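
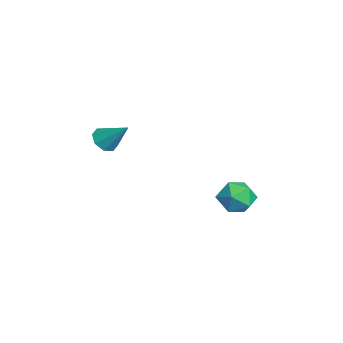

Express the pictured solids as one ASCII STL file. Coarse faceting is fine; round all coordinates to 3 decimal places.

solid 
facet normal -0.201 0.279 0.939
outer loop
vertex -4.18 4.086 -1.267
vertex -3.533 3.117 -0.841
vertex -2.965 4.201 -1.041
endloop
endfacet
facet normal -0.174 0.845 0.506
outer loop
vertex -4.18 4.086 -1.267
vertex -2.965 4.201 -1.041
vertex -3.457 4.71 -2.06
endloop
endfacet
facet normal -0.660 0.752 -0.010
outer loop
vertex -4.18 4.086 -1.267
vertex -3.457 4.71 -2.06
vertex -4.329 3.939 -2.49
endloop
endfacet
facet normal -0.986 0.127 0.105
outer loop
vertex -4.18 4.086 -1.267
vertex -4.329 3.939 -2.49
vertex -4.376 2.954 -1.737
endloop
endfacet
facet normal -0.703 -0.165 0.692
outer loop
vertex -4.18 4.086 -1.267
vertex -4.376 2.954 -1.737
vertex -3.533 3.117 -0.841
endloop
endfacet
facet normal 0.471 0.859 0.202
outer loop
vertex -3.457 4.71 -2.06
vertex -2.965 4.201 -1.041
vertex -2.364 4.126 -2.123
endloop
endfacet
facet normal 0.427 -0.057 0.903
outer loop
vertex -2.965 4.201 -1.041
vertex -3.533 3.117 -0.841
vertex -2.411 3.141 -1.37
endloop
endfacet
facet normal -0.385 -0.774 0.503
outer loop
vertex -3.533 3.117 -0.841
vertex -4.376 2.954 -1.737
vertex -3.283 2.37 -1.8
endloop
endfacet
facet normal -0.842 -0.301 -0.447
outer loop
vertex -4.376 2.954 -1.737
vertex -4.329 3.939 -2.49
vertex -3.775 2.879 -2.819
endloop
endfacet
facet normal -0.314 0.708 -0.633
outer loop
vertex -4.329 3.939 -2.49
vertex -3.457 4.71 -2.06
vertex -3.207 3.963 -3.019
endloop
endfacet
facet normal 0.986 -0.127 -0.105
outer loop
vertex -2.56 2.994 -2.593
vertex -2.364 4.126 -2.123
vertex -2.411 3.141 -1.37
endloop
endfacet
facet normal 0.660 -0.752 0.010
outer loop
vertex -2.56 2.994 -2.593
vertex -2.411 3.141 -1.37
vertex -3.283 2.37 -1.8
endloop
endfacet
facet normal 0.174 -0.845 -0.506
outer loop
vertex -2.56 2.994 -2.593
vertex -3.283 2.37 -1.8
vertex -3.775 2.879 -2.819
endloop
endfacet
facet normal 0.201 -0.279 -0.939
outer loop
vertex -2.56 2.994 -2.593
vertex -3.775 2.879 -2.819
vertex -3.207 3.963 -3.019
endloop
endfacet
facet normal 0.703 0.165 -0.692
outer loop
vertex -2.56 2.994 -2.593
vertex -3.207 3.963 -3.019
vertex -2.364 4.126 -2.123
endloop
endfacet
facet normal 0.842 0.301 0.447
outer loop
vertex -2.411 3.141 -1.37
vertex -2.364 4.126 -2.123
vertex -2.965 4.201 -1.041
endloop
endfacet
facet normal 0.314 -0.708 0.633
outer loop
vertex -3.283 2.37 -1.8
vertex -2.411 3.141 -1.37
vertex -3.533 3.117 -0.841
endloop
endfacet
facet normal -0.471 -0.859 -0.202
outer loop
vertex -3.775 2.879 -2.819
vertex -3.283 2.37 -1.8
vertex -4.376 2.954 -1.737
endloop
endfacet
facet normal -0.427 0.057 -0.903
outer loop
vertex -3.207 3.963 -3.019
vertex -3.775 2.879 -2.819
vertex -4.329 3.939 -2.49
endloop
endfacet
facet normal 0.385 0.774 -0.503
outer loop
vertex -2.364 4.126 -2.123
vertex -3.207 3.963 -3.019
vertex -3.457 4.71 -2.06
endloop
endfacet
facet normal -0.451 -0.596 -0.665
outer loop
vertex -2.319 -3.202 2.574
vertex -2.752 -3.594 3.219
vertex -2.901 -2.908 2.705
endloop
endfacet
facet normal 0.334 0.846 -0.415
outer loop
vertex -2.319 -3.202 2.574
vertex -2.901 -2.908 2.705
vertex -1.868 -2.426 4.521
endloop
endfacet
facet normal -0.451 -0.596 -0.664
outer loop
vertex -2.901 -2.908 2.705
vertex -2.752 -3.594 3.219
vertex -3.396 -3.015 3.137
endloop
endfacet
facet normal -0.285 0.954 -0.091
outer loop
vertex -2.901 -2.908 2.705
vertex -3.396 -3.015 3.137
vertex -1.868 -2.426 4.521
endloop
endfacet
facet normal -0.451 -0.595 -0.665
outer loop
vertex -3.396 -3.015 3.137
vertex -2.752 -3.594 3.219
vertex -3.514 -3.462 3.617
endloop
endfacet
facet normal -0.638 0.635 0.435
outer loop
vertex -3.396 -3.015 3.137
vertex -3.514 -3.462 3.617
vertex -1.868 -2.426 4.521
endloop
endfacet
facet normal -0.450 -0.597 -0.664
outer loop
vertex -3.514 -3.462 3.617
vertex -2.752 -3.594 3.219
vertex -3.185 -3.985 3.864
endloop
endfacet
facet normal -0.517 0.077 0.853
outer loop
vertex -3.514 -3.462 3.617
vertex -3.185 -3.985 3.864
vertex -1.868 -2.426 4.521
endloop
endfacet
facet normal -0.452 -0.595 -0.664
outer loop
vertex -3.185 -3.985 3.864
vertex -2.752 -3.594 3.219
vertex -2.603 -4.28 3.732
endloop
endfacet
facet normal 0.008 -0.394 0.919
outer loop
vertex -3.185 -3.985 3.864
vertex -2.603 -4.28 3.732
vertex -1.868 -2.426 4.521
endloop
endfacet
facet normal -0.451 -0.595 -0.665
outer loop
vertex -2.603 -4.28 3.732
vertex -2.752 -3.594 3.219
vertex -2.107 -4.173 3.3
endloop
endfacet
facet normal 0.627 -0.502 0.596
outer loop
vertex -2.603 -4.28 3.732
vertex -2.107 -4.173 3.3
vertex -1.868 -2.426 4.521
endloop
endfacet
facet normal -0.451 -0.596 -0.665
outer loop
vertex -2.107 -4.173 3.3
vertex -2.752 -3.594 3.219
vertex -1.99 -3.726 2.82
endloop
endfacet
facet normal 0.981 -0.182 0.069
outer loop
vertex -2.107 -4.173 3.3
vertex -1.99 -3.726 2.82
vertex -1.868 -2.426 4.521
endloop
endfacet
facet normal -0.451 -0.595 -0.665
outer loop
vertex -1.99 -3.726 2.82
vertex -2.752 -3.594 3.219
vertex -2.319 -3.202 2.574
endloop
endfacet
facet normal 0.859 0.376 -0.349
outer loop
vertex -1.99 -3.726 2.82
vertex -2.319 -3.202 2.574
vertex -1.868 -2.426 4.521
endloop
endfacet

endsolid


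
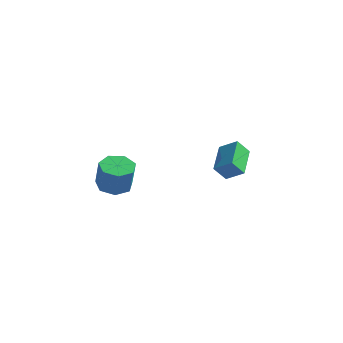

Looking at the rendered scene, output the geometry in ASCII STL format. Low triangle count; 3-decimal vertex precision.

solid 
facet normal -0.233 0.147 -0.961
outer loop
vertex -0.92 -1.385 3.169
vertex -1.463 -2.051 3.199
vertex -1.621 -1.223 3.364
endloop
endfacet
facet normal 0.247 0.965 0.087
outer loop
vertex -0.92 -1.385 3.169
vertex -1.621 -1.223 3.364
vertex -0.574 -1.602 4.591
endloop
endfacet
facet normal 0.247 0.965 0.087
outer loop
vertex -0.574 -1.602 4.591
vertex -1.621 -1.223 3.364
vertex -1.276 -1.44 4.786
endloop
endfacet
facet normal 0.233 -0.147 0.961
outer loop
vertex -0.574 -1.602 4.591
vertex -1.276 -1.44 4.786
vertex -1.117 -2.269 4.621
endloop
endfacet
facet normal -0.232 0.147 -0.962
outer loop
vertex -1.621 -1.223 3.364
vertex -1.463 -2.051 3.199
vertex -2.204 -1.684 3.434
endloop
endfacet
facet normal -0.580 0.773 0.259
outer loop
vertex -1.621 -1.223 3.364
vertex -2.204 -1.684 3.434
vertex -1.276 -1.44 4.786
endloop
endfacet
facet normal -0.580 0.772 0.259
outer loop
vertex -1.276 -1.44 4.786
vertex -2.204 -1.684 3.434
vertex -1.858 -1.901 4.857
endloop
endfacet
facet normal 0.233 -0.147 0.961
outer loop
vertex -1.276 -1.44 4.786
vertex -1.858 -1.901 4.857
vertex -1.117 -2.269 4.621
endloop
endfacet
facet normal -0.233 0.146 -0.962
outer loop
vertex -2.204 -1.684 3.434
vertex -1.463 -2.051 3.199
vertex -2.228 -2.422 3.328
endloop
endfacet
facet normal -0.972 -0.002 0.236
outer loop
vertex -2.204 -1.684 3.434
vertex -2.228 -2.422 3.328
vertex -1.858 -1.901 4.857
endloop
endfacet
facet normal -0.972 -0.001 0.236
outer loop
vertex -1.858 -1.901 4.857
vertex -2.228 -2.422 3.328
vertex -1.883 -2.639 4.75
endloop
endfacet
facet normal 0.233 -0.147 0.961
outer loop
vertex -1.858 -1.901 4.857
vertex -1.883 -2.639 4.75
vertex -1.117 -2.269 4.621
endloop
endfacet
facet normal -0.233 0.147 -0.961
outer loop
vertex -2.228 -2.422 3.328
vertex -1.463 -2.051 3.199
vertex -1.676 -2.881 3.124
endloop
endfacet
facet normal -0.631 -0.775 0.035
outer loop
vertex -2.228 -2.422 3.328
vertex -1.676 -2.881 3.124
vertex -1.883 -2.639 4.75
endloop
endfacet
facet normal -0.631 -0.775 0.035
outer loop
vertex -1.883 -2.639 4.75
vertex -1.676 -2.881 3.124
vertex -1.331 -3.098 4.546
endloop
endfacet
facet normal 0.233 -0.147 0.961
outer loop
vertex -1.883 -2.639 4.75
vertex -1.331 -3.098 4.546
vertex -1.117 -2.269 4.621
endloop
endfacet
facet normal -0.234 0.147 -0.961
outer loop
vertex -1.676 -2.881 3.124
vertex -1.463 -2.051 3.199
vertex -0.963 -2.715 2.976
endloop
endfacet
facet normal 0.185 -0.964 -0.192
outer loop
vertex -1.676 -2.881 3.124
vertex -0.963 -2.715 2.976
vertex -1.331 -3.098 4.546
endloop
endfacet
facet normal 0.185 -0.964 -0.192
outer loop
vertex -1.331 -3.098 4.546
vertex -0.963 -2.715 2.976
vertex -0.618 -2.932 4.399
endloop
endfacet
facet normal 0.232 -0.147 0.961
outer loop
vertex -1.331 -3.098 4.546
vertex -0.618 -2.932 4.399
vertex -1.117 -2.269 4.621
endloop
endfacet
facet normal -0.234 0.147 -0.961
outer loop
vertex -0.963 -2.715 2.976
vertex -1.463 -2.051 3.199
vertex -0.627 -2.05 2.996
endloop
endfacet
facet normal 0.862 -0.427 -0.274
outer loop
vertex -0.963 -2.715 2.976
vertex -0.627 -2.05 2.996
vertex -0.618 -2.932 4.399
endloop
endfacet
facet normal 0.862 -0.427 -0.274
outer loop
vertex -0.618 -2.932 4.399
vertex -0.627 -2.05 2.996
vertex -0.282 -2.267 4.419
endloop
endfacet
facet normal 0.233 -0.147 0.961
outer loop
vertex -0.618 -2.932 4.399
vertex -0.282 -2.267 4.419
vertex -1.117 -2.269 4.621
endloop
endfacet
facet normal -0.234 0.147 -0.961
outer loop
vertex -0.627 -2.05 2.996
vertex -1.463 -2.051 3.199
vertex -0.92 -1.385 3.169
endloop
endfacet
facet normal 0.890 0.431 -0.150
outer loop
vertex -0.627 -2.05 2.996
vertex -0.92 -1.385 3.169
vertex -0.282 -2.267 4.419
endloop
endfacet
facet normal 0.890 0.430 -0.151
outer loop
vertex -0.282 -2.267 4.419
vertex -0.92 -1.385 3.169
vertex -0.574 -1.602 4.591
endloop
endfacet
facet normal 0.233 -0.146 0.961
outer loop
vertex -0.282 -2.267 4.419
vertex -0.574 -1.602 4.591
vertex -1.117 -2.269 4.621
endloop
endfacet
facet normal -0.829 -0.142 -0.541
outer loop
vertex 1.071 2.453 2.8
vertex 0.448 4.017 3.344
vertex 1.497 2.889 2.032
endloop
endfacet
facet normal 0.352 -0.884 -0.307
outer loop
vertex 2.392 3.043 2.616
vertex 1.071 2.453 2.8
vertex 1.497 2.889 2.032
endloop
endfacet
facet normal -0.829 -0.143 -0.540
outer loop
vertex 1.497 2.889 2.032
vertex 0.448 4.017 3.344
vertex 0.873 4.454 2.576
endloop
endfacet
facet normal 0.434 0.445 -0.783
outer loop
vertex 0.873 4.454 2.576
vertex 2.392 3.043 2.616
vertex 1.497 2.889 2.032
endloop
endfacet
facet normal -0.434 -0.445 0.783
outer loop
vertex 1.071 2.453 2.8
vertex 1.343 4.171 3.928
vertex 0.448 4.017 3.344
endloop
endfacet
facet normal 0.352 -0.884 -0.308
outer loop
vertex 1.967 2.606 3.384
vertex 1.071 2.453 2.8
vertex 2.392 3.043 2.616
endloop
endfacet
facet normal -0.434 -0.445 0.783
outer loop
vertex 1.967 2.606 3.384
vertex 1.343 4.171 3.928
vertex 1.071 2.453 2.8
endloop
endfacet
facet normal -0.353 0.884 0.308
outer loop
vertex 0.448 4.017 3.344
vertex 1.343 4.171 3.928
vertex 0.873 4.454 2.576
endloop
endfacet
facet normal 0.434 0.445 -0.783
outer loop
vertex 1.769 4.607 3.16
vertex 2.392 3.043 2.616
vertex 0.873 4.454 2.576
endloop
endfacet
facet normal -0.351 0.884 0.307
outer loop
vertex 0.873 4.454 2.576
vertex 1.343 4.171 3.928
vertex 1.769 4.607 3.16
endloop
endfacet
facet normal 0.829 0.143 0.540
outer loop
vertex 1.769 4.607 3.16
vertex 1.967 2.606 3.384
vertex 2.392 3.043 2.616
endloop
endfacet
facet normal 0.829 0.143 0.541
outer loop
vertex 1.343 4.171 3.928
vertex 1.967 2.606 3.384
vertex 1.769 4.607 3.16
endloop
endfacet

endsolid


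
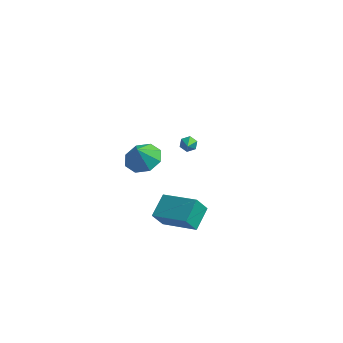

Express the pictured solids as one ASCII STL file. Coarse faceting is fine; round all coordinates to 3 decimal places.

solid 
facet normal -0.412 -0.328 0.850
outer loop
vertex 0.316 -5.118 -1.414
vertex 0.502 -3.819 -0.822
vertex -1.66 -4.506 -2.135
endloop
endfacet
facet normal -0.129 -0.902 -0.412
outer loop
vertex -1.202 -4.141 -3.078
vertex 0.316 -5.118 -1.414
vertex -1.66 -4.506 -2.135
endloop
endfacet
facet normal -0.412 -0.329 0.850
outer loop
vertex -1.66 -4.506 -2.135
vertex 0.502 -3.819 -0.822
vertex -1.473 -3.207 -1.542
endloop
endfacet
facet normal -0.902 0.280 -0.329
outer loop
vertex -1.473 -3.207 -1.542
vertex -1.202 -4.141 -3.078
vertex -1.66 -4.506 -2.135
endloop
endfacet
facet normal 0.902 -0.279 0.330
outer loop
vertex 0.316 -5.118 -1.414
vertex 0.96 -3.454 -1.765
vertex 0.502 -3.819 -0.822
endloop
endfacet
facet normal -0.130 -0.902 -0.412
outer loop
vertex 0.773 -4.753 -2.358
vertex 0.316 -5.118 -1.414
vertex -1.202 -4.141 -3.078
endloop
endfacet
facet normal 0.902 -0.280 0.329
outer loop
vertex 0.773 -4.753 -2.358
vertex 0.96 -3.454 -1.765
vertex 0.316 -5.118 -1.414
endloop
endfacet
facet normal 0.129 0.902 0.412
outer loop
vertex 0.502 -3.819 -0.822
vertex 0.96 -3.454 -1.765
vertex -1.473 -3.207 -1.542
endloop
endfacet
facet normal -0.902 0.279 -0.329
outer loop
vertex -1.016 -2.842 -2.486
vertex -1.202 -4.141 -3.078
vertex -1.473 -3.207 -1.542
endloop
endfacet
facet normal 0.129 0.902 0.411
outer loop
vertex -1.473 -3.207 -1.542
vertex 0.96 -3.454 -1.765
vertex -1.016 -2.842 -2.486
endloop
endfacet
facet normal 0.412 0.328 -0.850
outer loop
vertex -1.016 -2.842 -2.486
vertex 0.773 -4.753 -2.358
vertex -1.202 -4.141 -3.078
endloop
endfacet
facet normal 0.412 0.329 -0.850
outer loop
vertex 0.96 -3.454 -1.765
vertex 0.773 -4.753 -2.358
vertex -1.016 -2.842 -2.486
endloop
endfacet
facet normal 0.201 0.321 -0.926
outer loop
vertex -2.375 -2.547 -0.407
vertex -3.013 -1.738 -0.265
vertex -2.0 -1.913 -0.106
endloop
endfacet
facet normal 0.505 -0.595 0.625
outer loop
vertex -2.375 -2.547 -0.407
vertex -2.0 -1.913 -0.106
vertex -3.227 -2.082 0.725
endloop
endfacet
facet normal 0.201 0.321 -0.926
outer loop
vertex -2.0 -1.913 -0.106
vertex -3.013 -1.738 -0.265
vertex -2.218 -1.176 0.102
endloop
endfacet
facet normal 0.566 -0.065 0.822
outer loop
vertex -2.0 -1.913 -0.106
vertex -2.218 -1.176 0.102
vertex -3.227 -2.082 0.725
endloop
endfacet
facet normal 0.200 0.321 -0.926
outer loop
vertex -2.218 -1.176 0.102
vertex -3.013 -1.738 -0.265
vertex -2.902 -0.769 0.095
endloop
endfacet
facet normal 0.216 0.378 0.900
outer loop
vertex -2.218 -1.176 0.102
vertex -2.902 -0.769 0.095
vertex -3.227 -2.082 0.725
endloop
endfacet
facet normal 0.201 0.321 -0.926
outer loop
vertex -2.902 -0.769 0.095
vertex -3.013 -1.738 -0.265
vertex -3.651 -0.929 -0.123
endloop
endfacet
facet normal -0.338 0.474 0.813
outer loop
vertex -2.902 -0.769 0.095
vertex -3.651 -0.929 -0.123
vertex -3.227 -2.082 0.725
endloop
endfacet
facet normal 0.200 0.321 -0.926
outer loop
vertex -3.651 -0.929 -0.123
vertex -3.013 -1.738 -0.265
vertex -4.026 -1.564 -0.424
endloop
endfacet
facet normal -0.773 0.166 0.612
outer loop
vertex -3.651 -0.929 -0.123
vertex -4.026 -1.564 -0.424
vertex -3.227 -2.082 0.725
endloop
endfacet
facet normal 0.200 0.321 -0.926
outer loop
vertex -4.026 -1.564 -0.424
vertex -3.013 -1.738 -0.265
vertex -3.807 -2.301 -0.632
endloop
endfacet
facet normal -0.833 -0.365 0.415
outer loop
vertex -4.026 -1.564 -0.424
vertex -3.807 -2.301 -0.632
vertex -3.227 -2.082 0.725
endloop
endfacet
facet normal 0.200 0.321 -0.926
outer loop
vertex -3.807 -2.301 -0.632
vertex -3.013 -1.738 -0.265
vertex -3.123 -2.708 -0.625
endloop
endfacet
facet normal -0.484 -0.808 0.337
outer loop
vertex -3.807 -2.301 -0.632
vertex -3.123 -2.708 -0.625
vertex -3.227 -2.082 0.725
endloop
endfacet
facet normal 0.201 0.321 -0.926
outer loop
vertex -3.123 -2.708 -0.625
vertex -3.013 -1.738 -0.265
vertex -2.375 -2.547 -0.407
endloop
endfacet
facet normal 0.071 -0.903 0.424
outer loop
vertex -3.123 -2.708 -0.625
vertex -2.375 -2.547 -0.407
vertex -3.227 -2.082 0.725
endloop
endfacet
facet normal -0.200 0.756 -0.623
outer loop
vertex -1.628 3.227 -3.616
vertex -2.065 3.315 -3.369
vertex -1.638 3.55 -3.221
endloop
endfacet
facet normal 1.000 0.004 0.022
outer loop
vertex -1.628 3.227 -3.616
vertex -1.638 3.55 -3.221
vertex -1.655 1.765 -2.091
endloop
endfacet
facet normal -0.200 0.756 -0.623
outer loop
vertex -1.638 3.55 -3.221
vertex -2.065 3.315 -3.369
vertex -2.075 3.638 -2.974
endloop
endfacet
facet normal 0.506 0.458 0.731
outer loop
vertex -1.638 3.55 -3.221
vertex -2.075 3.638 -2.974
vertex -1.655 1.765 -2.091
endloop
endfacet
facet normal -0.201 0.756 -0.623
outer loop
vertex -2.075 3.638 -2.974
vertex -2.065 3.315 -3.369
vertex -2.503 3.403 -3.121
endloop
endfacet
facet normal -0.451 0.296 0.842
outer loop
vertex -2.075 3.638 -2.974
vertex -2.503 3.403 -3.121
vertex -1.655 1.765 -2.091
endloop
endfacet
facet normal -0.201 0.756 -0.623
outer loop
vertex -2.503 3.403 -3.121
vertex -2.065 3.315 -3.369
vertex -2.493 3.08 -3.516
endloop
endfacet
facet normal -0.915 -0.323 0.241
outer loop
vertex -2.503 3.403 -3.121
vertex -2.493 3.08 -3.516
vertex -1.655 1.765 -2.091
endloop
endfacet
facet normal -0.200 0.755 -0.624
outer loop
vertex -2.493 3.08 -3.516
vertex -2.065 3.315 -3.369
vertex -2.056 2.992 -3.763
endloop
endfacet
facet normal -0.421 -0.776 -0.469
outer loop
vertex -2.493 3.08 -3.516
vertex -2.056 2.992 -3.763
vertex -1.655 1.765 -2.091
endloop
endfacet
facet normal -0.200 0.755 -0.624
outer loop
vertex -2.056 2.992 -3.763
vertex -2.065 3.315 -3.369
vertex -1.628 3.227 -3.616
endloop
endfacet
facet normal 0.536 -0.614 -0.579
outer loop
vertex -2.056 2.992 -3.763
vertex -1.628 3.227 -3.616
vertex -1.655 1.765 -2.091
endloop
endfacet

endsolid


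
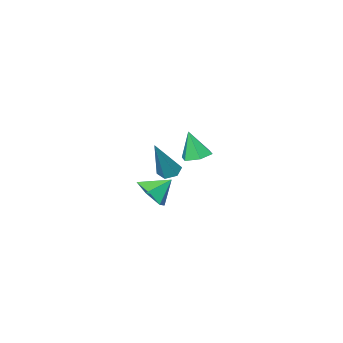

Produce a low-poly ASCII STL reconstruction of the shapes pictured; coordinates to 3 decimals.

solid 
facet normal -0.128 0.270 -0.954
outer loop
vertex -2.281 -1.969 -1.58
vertex -2.674 -1.382 -1.361
vertex -1.94 -1.327 -1.444
endloop
endfacet
facet normal 0.856 -0.490 0.166
outer loop
vertex -2.281 -1.969 -1.58
vertex -1.94 -1.327 -1.444
vertex -2.486 -1.778 0.041
endloop
endfacet
facet normal -0.128 0.270 -0.954
outer loop
vertex -1.94 -1.327 -1.444
vertex -2.674 -1.382 -1.361
vertex -2.333 -0.739 -1.225
endloop
endfacet
facet normal 0.819 0.391 0.420
outer loop
vertex -1.94 -1.327 -1.444
vertex -2.333 -0.739 -1.225
vertex -2.486 -1.778 0.041
endloop
endfacet
facet normal -0.127 0.269 -0.955
outer loop
vertex -2.333 -0.739 -1.225
vertex -2.674 -1.382 -1.361
vertex -3.066 -0.794 -1.143
endloop
endfacet
facet normal 0.013 0.772 0.635
outer loop
vertex -2.333 -0.739 -1.225
vertex -3.066 -0.794 -1.143
vertex -2.486 -1.778 0.041
endloop
endfacet
facet normal -0.127 0.269 -0.955
outer loop
vertex -3.066 -0.794 -1.143
vertex -2.674 -1.382 -1.361
vertex -3.407 -1.436 -1.279
endloop
endfacet
facet normal -0.754 0.274 0.597
outer loop
vertex -3.066 -0.794 -1.143
vertex -3.407 -1.436 -1.279
vertex -2.486 -1.778 0.041
endloop
endfacet
facet normal -0.127 0.271 -0.954
outer loop
vertex -3.407 -1.436 -1.279
vertex -2.674 -1.382 -1.361
vertex -3.014 -2.024 -1.498
endloop
endfacet
facet normal -0.717 -0.607 0.343
outer loop
vertex -3.407 -1.436 -1.279
vertex -3.014 -2.024 -1.498
vertex -2.486 -1.778 0.041
endloop
endfacet
facet normal -0.127 0.271 -0.954
outer loop
vertex -3.014 -2.024 -1.498
vertex -2.674 -1.382 -1.361
vertex -2.281 -1.969 -1.58
endloop
endfacet
facet normal 0.088 -0.988 0.128
outer loop
vertex -3.014 -2.024 -1.498
vertex -2.281 -1.969 -1.58
vertex -2.486 -1.778 0.041
endloop
endfacet
facet normal -0.455 -0.126 -0.882
outer loop
vertex 3.003 3.638 1.067
vertex 2.591 3.411 1.312
vertex 2.597 3.935 1.234
endloop
endfacet
facet normal 0.542 0.826 -0.151
outer loop
vertex 3.003 3.638 1.067
vertex 2.597 3.935 1.234
vertex 3.529 3.669 3.128
endloop
endfacet
facet normal -0.456 -0.126 -0.881
outer loop
vertex 2.597 3.935 1.234
vertex 2.591 3.411 1.312
vertex 2.186 3.708 1.479
endloop
endfacet
facet normal -0.326 0.901 0.287
outer loop
vertex 2.597 3.935 1.234
vertex 2.186 3.708 1.479
vertex 3.529 3.669 3.128
endloop
endfacet
facet normal -0.456 -0.126 -0.881
outer loop
vertex 2.186 3.708 1.479
vertex 2.591 3.411 1.312
vertex 2.18 3.184 1.557
endloop
endfacet
facet normal -0.770 0.103 0.630
outer loop
vertex 2.186 3.708 1.479
vertex 2.18 3.184 1.557
vertex 3.529 3.669 3.128
endloop
endfacet
facet normal -0.455 -0.127 -0.881
outer loop
vertex 2.18 3.184 1.557
vertex 2.591 3.411 1.312
vertex 2.586 2.886 1.39
endloop
endfacet
facet normal -0.346 -0.771 0.535
outer loop
vertex 2.18 3.184 1.557
vertex 2.586 2.886 1.39
vertex 3.529 3.669 3.128
endloop
endfacet
facet normal -0.455 -0.127 -0.881
outer loop
vertex 2.586 2.886 1.39
vertex 2.591 3.411 1.312
vertex 2.997 3.113 1.145
endloop
endfacet
facet normal 0.525 -0.846 0.096
outer loop
vertex 2.586 2.886 1.39
vertex 2.997 3.113 1.145
vertex 3.529 3.669 3.128
endloop
endfacet
facet normal -0.455 -0.126 -0.882
outer loop
vertex 2.997 3.113 1.145
vertex 2.591 3.411 1.312
vertex 3.003 3.638 1.067
endloop
endfacet
facet normal 0.968 -0.048 -0.246
outer loop
vertex 2.997 3.113 1.145
vertex 3.003 3.638 1.067
vertex 3.529 3.669 3.128
endloop
endfacet
facet normal 0.709 -0.319 -0.629
outer loop
vertex 0.215 -1.338 -2.761
vertex -0.428 -1.834 -3.234
vertex -0.246 -0.945 -3.479
endloop
endfacet
facet normal 0.028 0.884 0.466
outer loop
vertex 0.215 -1.338 -2.761
vertex -0.246 -0.945 -3.479
vertex -1.292 -1.446 -2.466
endloop
endfacet
facet normal 0.708 -0.319 -0.630
outer loop
vertex -0.246 -0.945 -3.479
vertex -0.428 -1.834 -3.234
vertex -0.889 -1.44 -3.952
endloop
endfacet
facet normal -0.536 0.832 -0.142
outer loop
vertex -0.246 -0.945 -3.479
vertex -0.889 -1.44 -3.952
vertex -1.292 -1.446 -2.466
endloop
endfacet
facet normal 0.709 -0.318 -0.630
outer loop
vertex -0.889 -1.44 -3.952
vertex -0.428 -1.834 -3.234
vertex -1.071 -2.33 -3.708
endloop
endfacet
facet normal -0.958 0.125 -0.259
outer loop
vertex -0.889 -1.44 -3.952
vertex -1.071 -2.33 -3.708
vertex -1.292 -1.446 -2.466
endloop
endfacet
facet normal 0.709 -0.317 -0.630
outer loop
vertex -1.071 -2.33 -3.708
vertex -0.428 -1.834 -3.234
vertex -0.609 -2.723 -2.99
endloop
endfacet
facet normal -0.814 -0.531 0.233
outer loop
vertex -1.071 -2.33 -3.708
vertex -0.609 -2.723 -2.99
vertex -1.292 -1.446 -2.466
endloop
endfacet
facet normal 0.709 -0.317 -0.630
outer loop
vertex -0.609 -2.723 -2.99
vertex -0.428 -1.834 -3.234
vertex 0.034 -2.227 -2.516
endloop
endfacet
facet normal -0.251 -0.479 0.841
outer loop
vertex -0.609 -2.723 -2.99
vertex 0.034 -2.227 -2.516
vertex -1.292 -1.446 -2.466
endloop
endfacet
facet normal 0.709 -0.318 -0.630
outer loop
vertex 0.034 -2.227 -2.516
vertex -0.428 -1.834 -3.234
vertex 0.215 -1.338 -2.761
endloop
endfacet
facet normal 0.171 0.229 0.958
outer loop
vertex 0.034 -2.227 -2.516
vertex 0.215 -1.338 -2.761
vertex -1.292 -1.446 -2.466
endloop
endfacet

endsolid


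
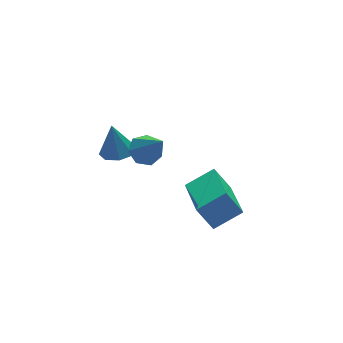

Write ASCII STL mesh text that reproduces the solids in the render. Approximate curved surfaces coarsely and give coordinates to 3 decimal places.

solid 
facet normal -0.873 0.135 -0.469
outer loop
vertex -2.037 -3.858 -1.923
vertex -1.483 -2.144 -2.463
vertex -1.633 -4.262 -2.792
endloop
endfacet
facet normal -0.295 -0.912 0.287
outer loop
vertex -0.637 -4.416 -2.257
vertex -2.037 -3.858 -1.923
vertex -1.633 -4.262 -2.792
endloop
endfacet
facet normal -0.872 0.135 -0.470
outer loop
vertex -1.633 -4.262 -2.792
vertex -1.483 -2.144 -2.463
vertex -1.078 -2.549 -3.331
endloop
endfacet
facet normal 0.389 -0.389 -0.835
outer loop
vertex -1.078 -2.549 -3.331
vertex -0.637 -4.416 -2.257
vertex -1.633 -4.262 -2.792
endloop
endfacet
facet normal -0.389 0.389 0.835
outer loop
vertex -2.037 -3.858 -1.923
vertex -0.487 -2.298 -1.928
vertex -1.483 -2.144 -2.463
endloop
endfacet
facet normal -0.295 -0.911 0.288
outer loop
vertex -1.042 -4.011 -1.389
vertex -2.037 -3.858 -1.923
vertex -0.637 -4.416 -2.257
endloop
endfacet
facet normal -0.389 0.389 0.835
outer loop
vertex -1.042 -4.011 -1.389
vertex -0.487 -2.298 -1.928
vertex -2.037 -3.858 -1.923
endloop
endfacet
facet normal 0.295 0.911 -0.287
outer loop
vertex -1.483 -2.144 -2.463
vertex -0.487 -2.298 -1.928
vertex -1.078 -2.549 -3.331
endloop
endfacet
facet normal 0.389 -0.389 -0.835
outer loop
vertex -0.083 -2.702 -2.797
vertex -0.637 -4.416 -2.257
vertex -1.078 -2.549 -3.331
endloop
endfacet
facet normal 0.294 0.912 -0.287
outer loop
vertex -1.078 -2.549 -3.331
vertex -0.487 -2.298 -1.928
vertex -0.083 -2.702 -2.797
endloop
endfacet
facet normal 0.873 -0.134 0.470
outer loop
vertex -0.083 -2.702 -2.797
vertex -1.042 -4.011 -1.389
vertex -0.637 -4.416 -2.257
endloop
endfacet
facet normal 0.873 -0.135 0.469
outer loop
vertex -0.487 -2.298 -1.928
vertex -1.042 -4.011 -1.389
vertex -0.083 -2.702 -2.797
endloop
endfacet
facet normal 0.059 -0.264 -0.963
outer loop
vertex -2.96 -1.253 -0.191
vertex -3.547 -1.482 -0.164
vertex -3.292 -0.922 -0.302
endloop
endfacet
facet normal 0.618 0.723 0.308
outer loop
vertex -2.96 -1.253 -0.191
vertex -3.292 -0.922 -0.302
vertex -3.613 -1.178 0.944
endloop
endfacet
facet normal 0.058 -0.264 -0.963
outer loop
vertex -3.292 -0.922 -0.302
vertex -3.547 -1.482 -0.164
vertex -3.773 -0.918 -0.332
endloop
endfacet
facet normal -0.004 0.980 0.200
outer loop
vertex -3.292 -0.922 -0.302
vertex -3.773 -0.918 -0.332
vertex -3.613 -1.178 0.944
endloop
endfacet
facet normal 0.057 -0.264 -0.963
outer loop
vertex -3.773 -0.918 -0.332
vertex -3.547 -1.482 -0.164
vertex -4.122 -1.245 -0.263
endloop
endfacet
facet normal -0.641 0.732 0.230
outer loop
vertex -3.773 -0.918 -0.332
vertex -4.122 -1.245 -0.263
vertex -3.613 -1.178 0.944
endloop
endfacet
facet normal 0.058 -0.262 -0.963
outer loop
vertex -4.122 -1.245 -0.263
vertex -3.547 -1.482 -0.164
vertex -4.133 -1.71 -0.137
endloop
endfacet
facet normal -0.917 0.125 0.380
outer loop
vertex -4.122 -1.245 -0.263
vertex -4.133 -1.71 -0.137
vertex -3.613 -1.178 0.944
endloop
endfacet
facet normal 0.058 -0.264 -0.963
outer loop
vertex -4.133 -1.71 -0.137
vertex -3.547 -1.482 -0.164
vertex -3.801 -2.041 -0.026
endloop
endfacet
facet normal -0.671 -0.485 0.561
outer loop
vertex -4.133 -1.71 -0.137
vertex -3.801 -2.041 -0.026
vertex -3.613 -1.178 0.944
endloop
endfacet
facet normal 0.058 -0.264 -0.963
outer loop
vertex -3.801 -2.041 -0.026
vertex -3.547 -1.482 -0.164
vertex -3.32 -2.045 0.004
endloop
endfacet
facet normal -0.048 -0.742 0.669
outer loop
vertex -3.801 -2.041 -0.026
vertex -3.32 -2.045 0.004
vertex -3.613 -1.178 0.944
endloop
endfacet
facet normal 0.059 -0.263 -0.963
outer loop
vertex -3.32 -2.045 0.004
vertex -3.547 -1.482 -0.164
vertex -2.971 -1.718 -0.064
endloop
endfacet
facet normal 0.588 -0.495 0.640
outer loop
vertex -3.32 -2.045 0.004
vertex -2.971 -1.718 -0.064
vertex -3.613 -1.178 0.944
endloop
endfacet
facet normal 0.059 -0.264 -0.963
outer loop
vertex -2.971 -1.718 -0.064
vertex -3.547 -1.482 -0.164
vertex -2.96 -1.253 -0.191
endloop
endfacet
facet normal 0.864 0.113 0.490
outer loop
vertex -2.971 -1.718 -0.064
vertex -2.96 -1.253 -0.191
vertex -3.613 -1.178 0.944
endloop
endfacet
facet normal -0.080 0.600 -0.796
outer loop
vertex -2.916 -2.246 1.044
vertex -3.203 -2.662 0.759
vertex -3.416 -2.242 1.097
endloop
endfacet
facet normal 0.091 0.568 0.818
outer loop
vertex -2.916 -2.246 1.044
vertex -3.416 -2.242 1.097
vertex -3.077 -3.598 2.001
endloop
endfacet
facet normal -0.080 0.600 -0.796
outer loop
vertex -3.416 -2.242 1.097
vertex -3.203 -2.662 0.759
vertex -3.756 -2.554 0.896
endloop
endfacet
facet normal -0.670 0.289 0.684
outer loop
vertex -3.416 -2.242 1.097
vertex -3.756 -2.554 0.896
vertex -3.077 -3.598 2.001
endloop
endfacet
facet normal -0.080 0.599 -0.797
outer loop
vertex -3.756 -2.554 0.896
vertex -3.203 -2.662 0.759
vertex -3.679 -2.948 0.592
endloop
endfacet
facet normal -0.908 -0.352 0.226
outer loop
vertex -3.756 -2.554 0.896
vertex -3.679 -2.948 0.592
vertex -3.077 -3.598 2.001
endloop
endfacet
facet normal -0.081 0.599 -0.797
outer loop
vertex -3.679 -2.948 0.592
vertex -3.203 -2.662 0.759
vertex -3.243 -3.126 0.414
endloop
endfacet
facet normal -0.443 -0.871 -0.213
outer loop
vertex -3.679 -2.948 0.592
vertex -3.243 -3.126 0.414
vertex -3.077 -3.598 2.001
endloop
endfacet
facet normal -0.081 0.599 -0.796
outer loop
vertex -3.243 -3.126 0.414
vertex -3.203 -2.662 0.759
vertex -2.777 -2.955 0.495
endloop
endfacet
facet normal 0.374 -0.877 -0.300
outer loop
vertex -3.243 -3.126 0.414
vertex -2.777 -2.955 0.495
vertex -3.077 -3.598 2.001
endloop
endfacet
facet normal -0.080 0.600 -0.796
outer loop
vertex -2.777 -2.955 0.495
vertex -3.203 -2.662 0.759
vertex -2.631 -2.563 0.776
endloop
endfacet
facet normal 0.930 -0.367 0.029
outer loop
vertex -2.777 -2.955 0.495
vertex -2.631 -2.563 0.776
vertex -3.077 -3.598 2.001
endloop
endfacet
facet normal -0.080 0.600 -0.796
outer loop
vertex -2.631 -2.563 0.776
vertex -3.203 -2.662 0.759
vertex -2.916 -2.246 1.044
endloop
endfacet
facet normal 0.804 0.277 0.527
outer loop
vertex -2.631 -2.563 0.776
vertex -2.916 -2.246 1.044
vertex -3.077 -3.598 2.001
endloop
endfacet

endsolid


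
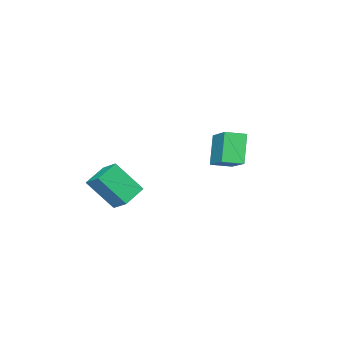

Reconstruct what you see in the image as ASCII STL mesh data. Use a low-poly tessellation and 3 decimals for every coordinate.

solid 
facet normal -0.367 0.541 -0.757
outer loop
vertex 2.738 2.494 2.312
vertex 3.99 2.702 1.853
vertex 2.663 1.568 1.687
endloop
endfacet
facet normal -0.928 -0.154 0.340
outer loop
vertex 3.39 0.498 3.187
vertex 2.738 2.494 2.312
vertex 2.663 1.568 1.687
endloop
endfacet
facet normal -0.367 0.540 -0.757
outer loop
vertex 2.663 1.568 1.687
vertex 3.99 2.702 1.853
vertex 3.915 1.776 1.229
endloop
endfacet
facet normal -0.067 -0.827 -0.558
outer loop
vertex 3.915 1.776 1.229
vertex 3.39 0.498 3.187
vertex 2.663 1.568 1.687
endloop
endfacet
facet normal 0.067 0.827 0.558
outer loop
vertex 2.738 2.494 2.312
vertex 4.717 1.632 3.353
vertex 3.99 2.702 1.853
endloop
endfacet
facet normal -0.928 -0.154 0.340
outer loop
vertex 3.465 1.424 3.811
vertex 2.738 2.494 2.312
vertex 3.39 0.498 3.187
endloop
endfacet
facet normal 0.067 0.827 0.558
outer loop
vertex 3.465 1.424 3.811
vertex 4.717 1.632 3.353
vertex 2.738 2.494 2.312
endloop
endfacet
facet normal 0.928 0.154 -0.340
outer loop
vertex 3.99 2.702 1.853
vertex 4.717 1.632 3.353
vertex 3.915 1.776 1.229
endloop
endfacet
facet normal -0.067 -0.827 -0.558
outer loop
vertex 4.642 0.706 2.728
vertex 3.39 0.498 3.187
vertex 3.915 1.776 1.229
endloop
endfacet
facet normal 0.928 0.154 -0.340
outer loop
vertex 3.915 1.776 1.229
vertex 4.717 1.632 3.353
vertex 4.642 0.706 2.728
endloop
endfacet
facet normal 0.367 -0.540 0.757
outer loop
vertex 4.642 0.706 2.728
vertex 3.465 1.424 3.811
vertex 3.39 0.498 3.187
endloop
endfacet
facet normal 0.367 -0.541 0.757
outer loop
vertex 4.717 1.632 3.353
vertex 3.465 1.424 3.811
vertex 4.642 0.706 2.728
endloop
endfacet
facet normal -0.807 0.557 -0.195
outer loop
vertex -2.994 2.701 3.839
vertex -2.126 4.321 4.874
vertex -2.246 3.26 2.335
endloop
endfacet
facet normal -0.411 -0.769 -0.490
outer loop
vertex -1.374 2.659 2.546
vertex -2.994 2.701 3.839
vertex -2.246 3.26 2.335
endloop
endfacet
facet normal -0.807 0.557 -0.195
outer loop
vertex -2.246 3.26 2.335
vertex -2.126 4.321 4.874
vertex -1.377 4.881 3.371
endloop
endfacet
facet normal 0.423 0.316 -0.849
outer loop
vertex -1.377 4.881 3.371
vertex -1.374 2.659 2.546
vertex -2.246 3.26 2.335
endloop
endfacet
facet normal -0.423 -0.316 0.849
outer loop
vertex -2.994 2.701 3.839
vertex -1.254 3.72 5.085
vertex -2.126 4.321 4.874
endloop
endfacet
facet normal -0.412 -0.767 -0.491
outer loop
vertex -2.123 2.099 4.049
vertex -2.994 2.701 3.839
vertex -1.374 2.659 2.546
endloop
endfacet
facet normal -0.423 -0.316 0.849
outer loop
vertex -2.123 2.099 4.049
vertex -1.254 3.72 5.085
vertex -2.994 2.701 3.839
endloop
endfacet
facet normal 0.411 0.768 0.491
outer loop
vertex -2.126 4.321 4.874
vertex -1.254 3.72 5.085
vertex -1.377 4.881 3.371
endloop
endfacet
facet normal 0.423 0.316 -0.849
outer loop
vertex -0.506 4.279 3.581
vertex -1.374 2.659 2.546
vertex -1.377 4.881 3.371
endloop
endfacet
facet normal 0.412 0.768 0.490
outer loop
vertex -1.377 4.881 3.371
vertex -1.254 3.72 5.085
vertex -0.506 4.279 3.581
endloop
endfacet
facet normal 0.807 -0.557 0.195
outer loop
vertex -0.506 4.279 3.581
vertex -2.123 2.099 4.049
vertex -1.374 2.659 2.546
endloop
endfacet
facet normal 0.807 -0.557 0.194
outer loop
vertex -1.254 3.72 5.085
vertex -2.123 2.099 4.049
vertex -0.506 4.279 3.581
endloop
endfacet

endsolid


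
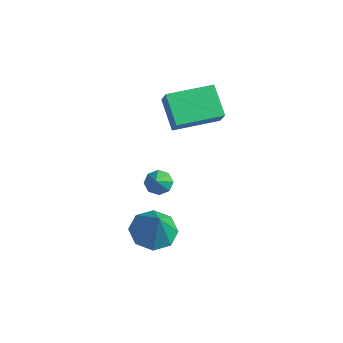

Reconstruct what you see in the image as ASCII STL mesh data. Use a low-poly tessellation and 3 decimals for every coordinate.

solid 
facet normal -0.409 0.202 -0.890
outer loop
vertex 1.532 -1.042 -3.768
vertex 0.821 -1.842 -3.623
vertex 0.841 -0.787 -3.393
endloop
endfacet
facet normal 0.520 0.709 0.477
outer loop
vertex 1.532 -1.042 -3.768
vertex 0.841 -0.787 -3.393
vertex 1.539 -2.198 -2.057
endloop
endfacet
facet normal -0.408 0.202 -0.890
outer loop
vertex 0.841 -0.787 -3.393
vertex 0.821 -1.842 -3.623
vertex 0.138 -1.15 -3.153
endloop
endfacet
facet normal -0.087 0.662 0.745
outer loop
vertex 0.841 -0.787 -3.393
vertex 0.138 -1.15 -3.153
vertex 1.539 -2.198 -2.057
endloop
endfacet
facet normal -0.408 0.203 -0.890
outer loop
vertex 0.138 -1.15 -3.153
vertex 0.821 -1.842 -3.623
vertex -0.165 -1.918 -3.189
endloop
endfacet
facet normal -0.526 0.168 0.834
outer loop
vertex 0.138 -1.15 -3.153
vertex -0.165 -1.918 -3.189
vertex 1.539 -2.198 -2.057
endloop
endfacet
facet normal -0.408 0.202 -0.891
outer loop
vertex -0.165 -1.918 -3.189
vertex 0.821 -1.842 -3.623
vertex 0.11 -2.642 -3.479
endloop
endfacet
facet normal -0.538 -0.482 0.691
outer loop
vertex -0.165 -1.918 -3.189
vertex 0.11 -2.642 -3.479
vertex 1.539 -2.198 -2.057
endloop
endfacet
facet normal -0.408 0.203 -0.890
outer loop
vertex 0.11 -2.642 -3.479
vertex 0.821 -1.842 -3.623
vertex 0.801 -2.897 -3.854
endloop
endfacet
facet normal -0.117 -0.908 0.401
outer loop
vertex 0.11 -2.642 -3.479
vertex 0.801 -2.897 -3.854
vertex 1.539 -2.198 -2.057
endloop
endfacet
facet normal -0.408 0.203 -0.890
outer loop
vertex 0.801 -2.897 -3.854
vertex 0.821 -1.842 -3.623
vertex 1.504 -2.534 -4.094
endloop
endfacet
facet normal 0.490 -0.861 0.134
outer loop
vertex 0.801 -2.897 -3.854
vertex 1.504 -2.534 -4.094
vertex 1.539 -2.198 -2.057
endloop
endfacet
facet normal -0.408 0.203 -0.890
outer loop
vertex 1.504 -2.534 -4.094
vertex 0.821 -1.842 -3.623
vertex 1.807 -1.766 -4.058
endloop
endfacet
facet normal 0.929 -0.368 0.045
outer loop
vertex 1.504 -2.534 -4.094
vertex 1.807 -1.766 -4.058
vertex 1.539 -2.198 -2.057
endloop
endfacet
facet normal -0.408 0.202 -0.890
outer loop
vertex 1.807 -1.766 -4.058
vertex 0.821 -1.842 -3.623
vertex 1.532 -1.042 -3.768
endloop
endfacet
facet normal 0.941 0.282 0.187
outer loop
vertex 1.807 -1.766 -4.058
vertex 1.532 -1.042 -3.768
vertex 1.539 -2.198 -2.057
endloop
endfacet
facet normal -0.721 0.336 0.607
outer loop
vertex -0.939 0.666 2.976
vertex 0.037 2.614 3.057
vertex -1.548 1.01 2.062
endloop
endfacet
facet normal -0.448 -0.893 -0.038
outer loop
vertex -0.337 0.446 1.043
vertex -0.939 0.666 2.976
vertex -1.548 1.01 2.062
endloop
endfacet
facet normal -0.721 0.336 0.607
outer loop
vertex -1.548 1.01 2.062
vertex 0.037 2.614 3.057
vertex -0.572 2.957 2.144
endloop
endfacet
facet normal -0.529 0.299 -0.794
outer loop
vertex -0.572 2.957 2.144
vertex -0.337 0.446 1.043
vertex -1.548 1.01 2.062
endloop
endfacet
facet normal 0.529 -0.298 0.794
outer loop
vertex -0.939 0.666 2.976
vertex 1.248 2.05 2.038
vertex 0.037 2.614 3.057
endloop
endfacet
facet normal -0.447 -0.894 -0.038
outer loop
vertex 0.272 0.103 1.956
vertex -0.939 0.666 2.976
vertex -0.337 0.446 1.043
endloop
endfacet
facet normal 0.530 -0.299 0.794
outer loop
vertex 0.272 0.103 1.956
vertex 1.248 2.05 2.038
vertex -0.939 0.666 2.976
endloop
endfacet
facet normal 0.447 0.894 0.037
outer loop
vertex 0.037 2.614 3.057
vertex 1.248 2.05 2.038
vertex -0.572 2.957 2.144
endloop
endfacet
facet normal -0.530 0.298 -0.794
outer loop
vertex 0.639 2.394 1.124
vertex -0.337 0.446 1.043
vertex -0.572 2.957 2.144
endloop
endfacet
facet normal 0.447 0.893 0.038
outer loop
vertex -0.572 2.957 2.144
vertex 1.248 2.05 2.038
vertex 0.639 2.394 1.124
endloop
endfacet
facet normal 0.721 -0.336 -0.607
outer loop
vertex 0.639 2.394 1.124
vertex 0.272 0.103 1.956
vertex -0.337 0.446 1.043
endloop
endfacet
facet normal 0.721 -0.336 -0.607
outer loop
vertex 1.248 2.05 2.038
vertex 0.272 0.103 1.956
vertex 0.639 2.394 1.124
endloop
endfacet
facet normal -0.423 0.552 -0.718
outer loop
vertex 2.507 -2.308 1.108
vertex 2.062 -2.722 1.052
vertex 2.145 -2.22 1.389
endloop
endfacet
facet normal 0.611 0.464 0.642
outer loop
vertex 2.507 -2.308 1.108
vertex 2.145 -2.22 1.389
vertex 2.518 -3.318 1.828
endloop
endfacet
facet normal -0.422 0.552 -0.719
outer loop
vertex 2.145 -2.22 1.389
vertex 2.062 -2.722 1.052
vertex 1.734 -2.425 1.473
endloop
endfacet
facet normal 0.004 0.372 0.928
outer loop
vertex 2.145 -2.22 1.389
vertex 1.734 -2.425 1.473
vertex 2.518 -3.318 1.828
endloop
endfacet
facet normal -0.422 0.553 -0.719
outer loop
vertex 1.734 -2.425 1.473
vertex 2.062 -2.722 1.052
vertex 1.515 -2.804 1.31
endloop
endfacet
facet normal -0.492 -0.088 0.866
outer loop
vertex 1.734 -2.425 1.473
vertex 1.515 -2.804 1.31
vertex 2.518 -3.318 1.828
endloop
endfacet
facet normal -0.422 0.552 -0.719
outer loop
vertex 1.515 -2.804 1.31
vertex 2.062 -2.722 1.052
vertex 1.617 -3.135 0.996
endloop
endfacet
facet normal -0.585 -0.646 0.491
outer loop
vertex 1.515 -2.804 1.31
vertex 1.617 -3.135 0.996
vertex 2.518 -3.318 1.828
endloop
endfacet
facet normal -0.423 0.553 -0.718
outer loop
vertex 1.617 -3.135 0.996
vertex 2.062 -2.722 1.052
vertex 1.979 -3.223 0.715
endloop
endfacet
facet normal -0.219 -0.975 0.023
outer loop
vertex 1.617 -3.135 0.996
vertex 1.979 -3.223 0.715
vertex 2.518 -3.318 1.828
endloop
endfacet
facet normal -0.423 0.553 -0.718
outer loop
vertex 1.979 -3.223 0.715
vertex 2.062 -2.722 1.052
vertex 2.39 -3.018 0.631
endloop
endfacet
facet normal 0.387 -0.884 -0.263
outer loop
vertex 1.979 -3.223 0.715
vertex 2.39 -3.018 0.631
vertex 2.518 -3.318 1.828
endloop
endfacet
facet normal -0.423 0.552 -0.718
outer loop
vertex 2.39 -3.018 0.631
vertex 2.062 -2.722 1.052
vertex 2.608 -2.639 0.794
endloop
endfacet
facet normal 0.884 -0.422 -0.200
outer loop
vertex 2.39 -3.018 0.631
vertex 2.608 -2.639 0.794
vertex 2.518 -3.318 1.828
endloop
endfacet
facet normal -0.423 0.552 -0.718
outer loop
vertex 2.608 -2.639 0.794
vertex 2.062 -2.722 1.052
vertex 2.507 -2.308 1.108
endloop
endfacet
facet normal 0.976 0.134 0.173
outer loop
vertex 2.608 -2.639 0.794
vertex 2.507 -2.308 1.108
vertex 2.518 -3.318 1.828
endloop
endfacet

endsolid


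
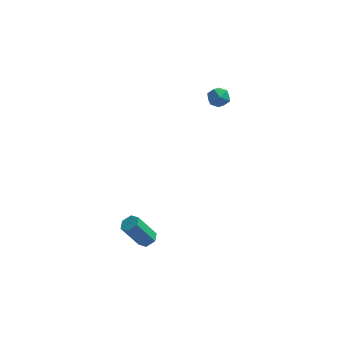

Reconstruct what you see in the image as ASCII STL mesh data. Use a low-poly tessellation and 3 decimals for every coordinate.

solid 
facet normal 0.501 0.143 -0.853
outer loop
vertex -0.82 -1.669 -3.969
vertex -1.281 -1.897 -4.278
vertex -1.257 -1.308 -4.165
endloop
endfacet
facet normal 0.467 0.786 0.406
outer loop
vertex -0.82 -1.669 -3.969
vertex -1.257 -1.308 -4.165
vertex -1.757 -1.936 -2.373
endloop
endfacet
facet normal 0.468 0.785 0.406
outer loop
vertex -1.757 -1.936 -2.373
vertex -1.257 -1.308 -4.165
vertex -2.194 -1.574 -2.569
endloop
endfacet
facet normal -0.501 -0.143 0.854
outer loop
vertex -1.757 -1.936 -2.373
vertex -2.194 -1.574 -2.569
vertex -2.219 -2.163 -2.682
endloop
endfacet
facet normal 0.501 0.143 -0.853
outer loop
vertex -1.257 -1.308 -4.165
vertex -1.281 -1.897 -4.278
vertex -1.718 -1.535 -4.474
endloop
endfacet
facet normal -0.396 0.915 -0.080
outer loop
vertex -1.257 -1.308 -4.165
vertex -1.718 -1.535 -4.474
vertex -2.194 -1.574 -2.569
endloop
endfacet
facet normal -0.397 0.914 -0.081
outer loop
vertex -2.194 -1.574 -2.569
vertex -1.718 -1.535 -4.474
vertex -2.656 -1.802 -2.878
endloop
endfacet
facet normal -0.501 -0.143 0.854
outer loop
vertex -2.194 -1.574 -2.569
vertex -2.656 -1.802 -2.878
vertex -2.219 -2.163 -2.682
endloop
endfacet
facet normal 0.501 0.143 -0.854
outer loop
vertex -1.718 -1.535 -4.474
vertex -1.281 -1.897 -4.278
vertex -1.743 -2.124 -4.587
endloop
endfacet
facet normal -0.864 0.130 -0.486
outer loop
vertex -1.718 -1.535 -4.474
vertex -1.743 -2.124 -4.587
vertex -2.656 -1.802 -2.878
endloop
endfacet
facet normal -0.864 0.128 -0.486
outer loop
vertex -2.656 -1.802 -2.878
vertex -1.743 -2.124 -4.587
vertex -2.68 -2.391 -2.991
endloop
endfacet
facet normal -0.501 -0.143 0.853
outer loop
vertex -2.656 -1.802 -2.878
vertex -2.68 -2.391 -2.991
vertex -2.219 -2.163 -2.682
endloop
endfacet
facet normal 0.501 0.143 -0.854
outer loop
vertex -1.743 -2.124 -4.587
vertex -1.281 -1.897 -4.278
vertex -1.306 -2.486 -4.391
endloop
endfacet
facet normal -0.468 -0.785 -0.406
outer loop
vertex -1.743 -2.124 -4.587
vertex -1.306 -2.486 -4.391
vertex -2.68 -2.391 -2.991
endloop
endfacet
facet normal -0.467 -0.786 -0.405
outer loop
vertex -2.68 -2.391 -2.991
vertex -1.306 -2.486 -4.391
vertex -2.243 -2.752 -2.795
endloop
endfacet
facet normal -0.501 -0.143 0.853
outer loop
vertex -2.68 -2.391 -2.991
vertex -2.243 -2.752 -2.795
vertex -2.219 -2.163 -2.682
endloop
endfacet
facet normal 0.501 0.143 -0.854
outer loop
vertex -1.306 -2.486 -4.391
vertex -1.281 -1.897 -4.278
vertex -0.844 -2.258 -4.082
endloop
endfacet
facet normal 0.397 -0.914 0.081
outer loop
vertex -1.306 -2.486 -4.391
vertex -0.844 -2.258 -4.082
vertex -2.243 -2.752 -2.795
endloop
endfacet
facet normal 0.397 -0.914 0.080
outer loop
vertex -2.243 -2.752 -2.795
vertex -0.844 -2.258 -4.082
vertex -1.782 -2.525 -2.486
endloop
endfacet
facet normal -0.501 -0.143 0.853
outer loop
vertex -2.243 -2.752 -2.795
vertex -1.782 -2.525 -2.486
vertex -2.219 -2.163 -2.682
endloop
endfacet
facet normal 0.501 0.143 -0.853
outer loop
vertex -0.844 -2.258 -4.082
vertex -1.281 -1.897 -4.278
vertex -0.82 -1.669 -3.969
endloop
endfacet
facet normal 0.864 -0.129 0.486
outer loop
vertex -0.844 -2.258 -4.082
vertex -0.82 -1.669 -3.969
vertex -1.782 -2.525 -2.486
endloop
endfacet
facet normal 0.864 -0.130 0.486
outer loop
vertex -1.782 -2.525 -2.486
vertex -0.82 -1.669 -3.969
vertex -1.757 -1.936 -2.373
endloop
endfacet
facet normal -0.501 -0.143 0.854
outer loop
vertex -1.782 -2.525 -2.486
vertex -1.757 -1.936 -2.373
vertex -2.219 -2.163 -2.682
endloop
endfacet
facet normal 0.068 0.470 0.880
outer loop
vertex 2.114 3.743 4.167
vertex 1.863 3.141 4.508
vertex 2.586 3.231 4.404
endloop
endfacet
facet normal 0.560 0.712 0.423
outer loop
vertex 2.114 3.743 4.167
vertex 2.586 3.231 4.404
vertex 2.684 3.545 3.745
endloop
endfacet
facet normal 0.221 0.963 -0.153
outer loop
vertex 2.114 3.743 4.167
vertex 2.684 3.545 3.745
vertex 2.022 3.649 3.442
endloop
endfacet
facet normal -0.479 0.876 -0.053
outer loop
vertex 2.114 3.743 4.167
vertex 2.022 3.649 3.442
vertex 1.514 3.4 3.913
endloop
endfacet
facet normal -0.575 0.571 0.586
outer loop
vertex 2.114 3.743 4.167
vertex 1.514 3.4 3.913
vertex 1.863 3.141 4.508
endloop
endfacet
facet normal 0.962 0.160 0.219
outer loop
vertex 2.684 3.545 3.745
vertex 2.586 3.231 4.404
vertex 2.786 2.82 3.827
endloop
endfacet
facet normal 0.167 -0.232 0.958
outer loop
vertex 2.586 3.231 4.404
vertex 1.863 3.141 4.508
vertex 2.278 2.571 4.298
endloop
endfacet
facet normal -0.873 -0.068 0.482
outer loop
vertex 1.863 3.141 4.508
vertex 1.514 3.4 3.913
vertex 1.616 2.675 3.995
endloop
endfacet
facet normal -0.719 0.424 -0.551
outer loop
vertex 1.514 3.4 3.913
vertex 2.022 3.649 3.442
vertex 1.714 2.989 3.336
endloop
endfacet
facet normal 0.415 0.565 -0.713
outer loop
vertex 2.022 3.649 3.442
vertex 2.684 3.545 3.745
vertex 2.437 3.079 3.232
endloop
endfacet
facet normal 0.479 -0.876 0.053
outer loop
vertex 2.186 2.477 3.573
vertex 2.786 2.82 3.827
vertex 2.278 2.571 4.298
endloop
endfacet
facet normal -0.221 -0.963 0.153
outer loop
vertex 2.186 2.477 3.573
vertex 2.278 2.571 4.298
vertex 1.616 2.675 3.995
endloop
endfacet
facet normal -0.560 -0.712 -0.423
outer loop
vertex 2.186 2.477 3.573
vertex 1.616 2.675 3.995
vertex 1.714 2.989 3.336
endloop
endfacet
facet normal -0.068 -0.470 -0.880
outer loop
vertex 2.186 2.477 3.573
vertex 1.714 2.989 3.336
vertex 2.437 3.079 3.232
endloop
endfacet
facet normal 0.575 -0.571 -0.586
outer loop
vertex 2.186 2.477 3.573
vertex 2.437 3.079 3.232
vertex 2.786 2.82 3.827
endloop
endfacet
facet normal 0.719 -0.424 0.551
outer loop
vertex 2.278 2.571 4.298
vertex 2.786 2.82 3.827
vertex 2.586 3.231 4.404
endloop
endfacet
facet normal -0.415 -0.565 0.713
outer loop
vertex 1.616 2.675 3.995
vertex 2.278 2.571 4.298
vertex 1.863 3.141 4.508
endloop
endfacet
facet normal -0.962 -0.160 -0.219
outer loop
vertex 1.714 2.989 3.336
vertex 1.616 2.675 3.995
vertex 1.514 3.4 3.913
endloop
endfacet
facet normal -0.167 0.232 -0.958
outer loop
vertex 2.437 3.079 3.232
vertex 1.714 2.989 3.336
vertex 2.022 3.649 3.442
endloop
endfacet
facet normal 0.873 0.068 -0.482
outer loop
vertex 2.786 2.82 3.827
vertex 2.437 3.079 3.232
vertex 2.684 3.545 3.745
endloop
endfacet

endsolid


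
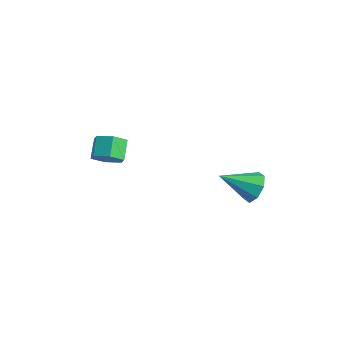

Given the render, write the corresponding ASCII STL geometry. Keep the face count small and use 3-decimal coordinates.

solid 
facet normal 0.526 -0.601 -0.602
outer loop
vertex -0.354 -1.836 -1.714
vertex -0.804 -1.636 -2.306
vertex -0.167 -1.232 -2.153
endloop
endfacet
facet normal 0.815 0.154 0.559
outer loop
vertex -0.354 -1.836 -1.714
vertex -0.167 -1.232 -2.153
vertex -0.906 -1.205 -1.082
endloop
endfacet
facet normal 0.815 0.152 0.559
outer loop
vertex -0.906 -1.205 -1.082
vertex -0.167 -1.232 -2.153
vertex -0.718 -0.601 -1.521
endloop
endfacet
facet normal -0.524 0.601 0.603
outer loop
vertex -0.906 -1.205 -1.082
vertex -0.718 -0.601 -1.521
vertex -1.356 -1.004 -1.674
endloop
endfacet
facet normal 0.525 -0.600 -0.603
outer loop
vertex -0.167 -1.232 -2.153
vertex -0.804 -1.636 -2.306
vertex -0.617 -1.031 -2.745
endloop
endfacet
facet normal 0.619 0.755 -0.214
outer loop
vertex -0.167 -1.232 -2.153
vertex -0.617 -1.031 -2.745
vertex -0.718 -0.601 -1.521
endloop
endfacet
facet normal 0.619 0.755 -0.214
outer loop
vertex -0.718 -0.601 -1.521
vertex -0.617 -1.031 -2.745
vertex -1.168 -0.4 -2.113
endloop
endfacet
facet normal -0.524 0.601 0.603
outer loop
vertex -0.718 -0.601 -1.521
vertex -1.168 -0.4 -2.113
vertex -1.356 -1.004 -1.674
endloop
endfacet
facet normal 0.525 -0.600 -0.603
outer loop
vertex -0.617 -1.031 -2.745
vertex -0.804 -1.636 -2.306
vertex -1.254 -1.435 -2.898
endloop
endfacet
facet normal -0.197 0.603 -0.773
outer loop
vertex -0.617 -1.031 -2.745
vertex -1.254 -1.435 -2.898
vertex -1.168 -0.4 -2.113
endloop
endfacet
facet normal -0.196 0.603 -0.773
outer loop
vertex -1.168 -0.4 -2.113
vertex -1.254 -1.435 -2.898
vertex -1.806 -0.804 -2.266
endloop
endfacet
facet normal -0.525 0.601 0.602
outer loop
vertex -1.168 -0.4 -2.113
vertex -1.806 -0.804 -2.266
vertex -1.356 -1.004 -1.674
endloop
endfacet
facet normal 0.524 -0.601 -0.603
outer loop
vertex -1.254 -1.435 -2.898
vertex -0.804 -1.636 -2.306
vertex -1.442 -2.039 -2.459
endloop
endfacet
facet normal -0.815 -0.153 -0.559
outer loop
vertex -1.254 -1.435 -2.898
vertex -1.442 -2.039 -2.459
vertex -1.806 -0.804 -2.266
endloop
endfacet
facet normal -0.816 -0.153 -0.558
outer loop
vertex -1.806 -0.804 -2.266
vertex -1.442 -2.039 -2.459
vertex -1.993 -1.408 -1.827
endloop
endfacet
facet normal -0.526 0.601 0.602
outer loop
vertex -1.806 -0.804 -2.266
vertex -1.993 -1.408 -1.827
vertex -1.356 -1.004 -1.674
endloop
endfacet
facet normal 0.524 -0.601 -0.603
outer loop
vertex -1.442 -2.039 -2.459
vertex -0.804 -1.636 -2.306
vertex -0.992 -2.24 -1.867
endloop
endfacet
facet normal -0.619 -0.755 0.214
outer loop
vertex -1.442 -2.039 -2.459
vertex -0.992 -2.24 -1.867
vertex -1.993 -1.408 -1.827
endloop
endfacet
facet normal -0.619 -0.755 0.214
outer loop
vertex -1.993 -1.408 -1.827
vertex -0.992 -2.24 -1.867
vertex -1.543 -1.609 -1.235
endloop
endfacet
facet normal -0.525 0.600 0.603
outer loop
vertex -1.993 -1.408 -1.827
vertex -1.543 -1.609 -1.235
vertex -1.356 -1.004 -1.674
endloop
endfacet
facet normal 0.525 -0.601 -0.602
outer loop
vertex -0.992 -2.24 -1.867
vertex -0.804 -1.636 -2.306
vertex -0.354 -1.836 -1.714
endloop
endfacet
facet normal 0.196 -0.603 0.773
outer loop
vertex -0.992 -2.24 -1.867
vertex -0.354 -1.836 -1.714
vertex -1.543 -1.609 -1.235
endloop
endfacet
facet normal 0.196 -0.603 0.773
outer loop
vertex -1.543 -1.609 -1.235
vertex -0.354 -1.836 -1.714
vertex -0.906 -1.205 -1.082
endloop
endfacet
facet normal -0.525 0.600 0.603
outer loop
vertex -1.543 -1.609 -1.235
vertex -0.906 -1.205 -1.082
vertex -1.356 -1.004 -1.674
endloop
endfacet
facet normal 0.471 0.709 -0.525
outer loop
vertex 5.068 1.642 -2.773
vertex 4.382 2.071 -2.809
vertex 5.008 2.035 -2.296
endloop
endfacet
facet normal 0.621 -0.565 0.543
outer loop
vertex 5.068 1.642 -2.773
vertex 5.008 2.035 -2.296
vertex 3.558 0.829 -1.891
endloop
endfacet
facet normal 0.470 0.710 -0.524
outer loop
vertex 5.008 2.035 -2.296
vertex 4.382 2.071 -2.809
vertex 4.581 2.448 -2.12
endloop
endfacet
facet normal 0.322 -0.070 0.944
outer loop
vertex 5.008 2.035 -2.296
vertex 4.581 2.448 -2.12
vertex 3.558 0.829 -1.891
endloop
endfacet
facet normal 0.470 0.710 -0.524
outer loop
vertex 4.581 2.448 -2.12
vertex 4.382 2.071 -2.809
vertex 4.037 2.64 -2.348
endloop
endfacet
facet normal -0.275 0.303 0.912
outer loop
vertex 4.581 2.448 -2.12
vertex 4.037 2.64 -2.348
vertex 3.558 0.829 -1.891
endloop
endfacet
facet normal 0.470 0.710 -0.525
outer loop
vertex 4.037 2.64 -2.348
vertex 4.382 2.071 -2.809
vertex 3.695 2.499 -2.845
endloop
endfacet
facet normal -0.818 0.334 0.468
outer loop
vertex 4.037 2.64 -2.348
vertex 3.695 2.499 -2.845
vertex 3.558 0.829 -1.891
endloop
endfacet
facet normal 0.470 0.710 -0.524
outer loop
vertex 3.695 2.499 -2.845
vertex 4.382 2.071 -2.809
vertex 3.756 2.107 -3.322
endloop
endfacet
facet normal -0.991 0.006 -0.132
outer loop
vertex 3.695 2.499 -2.845
vertex 3.756 2.107 -3.322
vertex 3.558 0.829 -1.891
endloop
endfacet
facet normal 0.470 0.710 -0.524
outer loop
vertex 3.756 2.107 -3.322
vertex 4.382 2.071 -2.809
vertex 4.183 1.694 -3.498
endloop
endfacet
facet normal -0.692 -0.488 -0.532
outer loop
vertex 3.756 2.107 -3.322
vertex 4.183 1.694 -3.498
vertex 3.558 0.829 -1.891
endloop
endfacet
facet normal 0.471 0.709 -0.524
outer loop
vertex 4.183 1.694 -3.498
vertex 4.382 2.071 -2.809
vertex 4.727 1.501 -3.27
endloop
endfacet
facet normal -0.096 -0.861 -0.500
outer loop
vertex 4.183 1.694 -3.498
vertex 4.727 1.501 -3.27
vertex 3.558 0.829 -1.891
endloop
endfacet
facet normal 0.471 0.709 -0.524
outer loop
vertex 4.727 1.501 -3.27
vertex 4.382 2.071 -2.809
vertex 5.068 1.642 -2.773
endloop
endfacet
facet normal 0.448 -0.892 -0.055
outer loop
vertex 4.727 1.501 -3.27
vertex 5.068 1.642 -2.773
vertex 3.558 0.829 -1.891
endloop
endfacet

endsolid


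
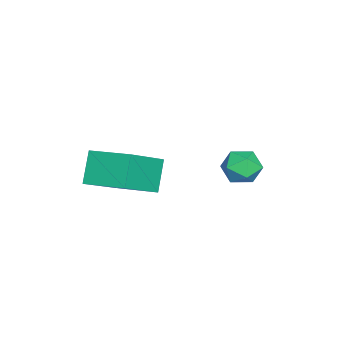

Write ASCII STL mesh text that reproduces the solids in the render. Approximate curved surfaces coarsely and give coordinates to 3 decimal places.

solid 
facet normal -0.749 0.367 -0.552
outer loop
vertex 2.144 -2.307 -2.014
vertex 2.692 -0.558 -1.594
vertex 3.049 -2.298 -3.235
endloop
endfacet
facet normal -0.292 -0.930 -0.223
outer loop
vertex 4.688 -3.102 -2.026
vertex 2.144 -2.307 -2.014
vertex 3.049 -2.298 -3.235
endloop
endfacet
facet normal -0.749 0.367 -0.552
outer loop
vertex 3.049 -2.298 -3.235
vertex 2.692 -0.558 -1.594
vertex 3.597 -0.549 -2.815
endloop
endfacet
facet normal 0.596 0.006 -0.803
outer loop
vertex 3.597 -0.549 -2.815
vertex 4.688 -3.102 -2.026
vertex 3.049 -2.298 -3.235
endloop
endfacet
facet normal -0.596 -0.006 0.803
outer loop
vertex 2.144 -2.307 -2.014
vertex 4.331 -1.362 -0.385
vertex 2.692 -0.558 -1.594
endloop
endfacet
facet normal -0.292 -0.930 -0.223
outer loop
vertex 3.783 -3.111 -0.805
vertex 2.144 -2.307 -2.014
vertex 4.688 -3.102 -2.026
endloop
endfacet
facet normal -0.596 -0.006 0.803
outer loop
vertex 3.783 -3.111 -0.805
vertex 4.331 -1.362 -0.385
vertex 2.144 -2.307 -2.014
endloop
endfacet
facet normal 0.292 0.930 0.223
outer loop
vertex 2.692 -0.558 -1.594
vertex 4.331 -1.362 -0.385
vertex 3.597 -0.549 -2.815
endloop
endfacet
facet normal 0.596 0.006 -0.803
outer loop
vertex 5.236 -1.353 -1.606
vertex 4.688 -3.102 -2.026
vertex 3.597 -0.549 -2.815
endloop
endfacet
facet normal 0.292 0.930 0.223
outer loop
vertex 3.597 -0.549 -2.815
vertex 4.331 -1.362 -0.385
vertex 5.236 -1.353 -1.606
endloop
endfacet
facet normal 0.749 -0.367 0.552
outer loop
vertex 5.236 -1.353 -1.606
vertex 3.783 -3.111 -0.805
vertex 4.688 -3.102 -2.026
endloop
endfacet
facet normal 0.749 -0.367 0.552
outer loop
vertex 4.331 -1.362 -0.385
vertex 3.783 -3.111 -0.805
vertex 5.236 -1.353 -1.606
endloop
endfacet
facet normal -0.968 0.199 0.153
outer loop
vertex -0.932 2.233 -3.881
vertex -1.045 1.409 -3.524
vertex -0.818 2.105 -2.993
endloop
endfacet
facet normal -0.577 0.795 0.189
outer loop
vertex -0.932 2.233 -3.881
vertex -0.818 2.105 -2.993
vertex -0.243 2.631 -3.451
endloop
endfacet
facet normal -0.233 0.871 -0.432
outer loop
vertex -0.932 2.233 -3.881
vertex -0.243 2.631 -3.451
vertex -0.114 2.261 -4.266
endloop
endfacet
facet normal -0.412 0.321 -0.853
outer loop
vertex -0.932 2.233 -3.881
vertex -0.114 2.261 -4.266
vertex -0.609 1.505 -4.311
endloop
endfacet
facet normal -0.866 -0.094 -0.491
outer loop
vertex -0.932 2.233 -3.881
vertex -0.609 1.505 -4.311
vertex -1.045 1.409 -3.524
endloop
endfacet
facet normal -0.090 0.708 0.701
outer loop
vertex -0.243 2.631 -3.451
vertex -0.818 2.105 -2.993
vertex 0.069 2.055 -2.829
endloop
endfacet
facet normal -0.721 -0.256 0.644
outer loop
vertex -0.818 2.105 -2.993
vertex -1.045 1.409 -3.524
vertex -0.426 1.299 -2.874
endloop
endfacet
facet normal -0.556 -0.730 -0.397
outer loop
vertex -1.045 1.409 -3.524
vertex -0.609 1.505 -4.311
vertex -0.297 0.929 -3.689
endloop
endfacet
facet normal 0.178 -0.058 -0.982
outer loop
vertex -0.609 1.505 -4.311
vertex -0.114 2.261 -4.266
vertex 0.278 1.455 -4.147
endloop
endfacet
facet normal 0.466 0.831 -0.303
outer loop
vertex -0.114 2.261 -4.266
vertex -0.243 2.631 -3.451
vertex 0.505 2.151 -3.616
endloop
endfacet
facet normal 0.412 -0.321 0.853
outer loop
vertex 0.392 1.327 -3.259
vertex 0.069 2.055 -2.829
vertex -0.426 1.299 -2.874
endloop
endfacet
facet normal 0.233 -0.871 0.432
outer loop
vertex 0.392 1.327 -3.259
vertex -0.426 1.299 -2.874
vertex -0.297 0.929 -3.689
endloop
endfacet
facet normal 0.577 -0.795 -0.189
outer loop
vertex 0.392 1.327 -3.259
vertex -0.297 0.929 -3.689
vertex 0.278 1.455 -4.147
endloop
endfacet
facet normal 0.968 -0.199 -0.153
outer loop
vertex 0.392 1.327 -3.259
vertex 0.278 1.455 -4.147
vertex 0.505 2.151 -3.616
endloop
endfacet
facet normal 0.866 0.094 0.491
outer loop
vertex 0.392 1.327 -3.259
vertex 0.505 2.151 -3.616
vertex 0.069 2.055 -2.829
endloop
endfacet
facet normal -0.178 0.058 0.982
outer loop
vertex -0.426 1.299 -2.874
vertex 0.069 2.055 -2.829
vertex -0.818 2.105 -2.993
endloop
endfacet
facet normal -0.466 -0.831 0.303
outer loop
vertex -0.297 0.929 -3.689
vertex -0.426 1.299 -2.874
vertex -1.045 1.409 -3.524
endloop
endfacet
facet normal 0.090 -0.708 -0.701
outer loop
vertex 0.278 1.455 -4.147
vertex -0.297 0.929 -3.689
vertex -0.609 1.505 -4.311
endloop
endfacet
facet normal 0.721 0.256 -0.644
outer loop
vertex 0.505 2.151 -3.616
vertex 0.278 1.455 -4.147
vertex -0.114 2.261 -4.266
endloop
endfacet
facet normal 0.556 0.730 0.397
outer loop
vertex 0.069 2.055 -2.829
vertex 0.505 2.151 -3.616
vertex -0.243 2.631 -3.451
endloop
endfacet

endsolid


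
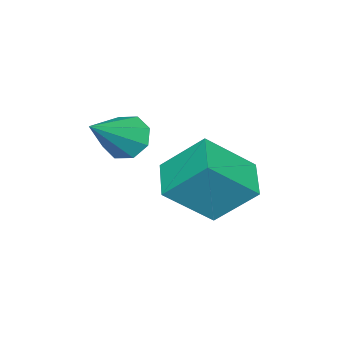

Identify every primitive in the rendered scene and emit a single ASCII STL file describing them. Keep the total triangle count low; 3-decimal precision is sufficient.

solid 
facet normal -0.804 0.107 -0.584
outer loop
vertex 2.56 -1.368 -2.531
vertex 2.158 -1.828 -2.062
vertex 2.288 -1.07 -2.102
endloop
endfacet
facet normal 0.630 0.765 -0.132
outer loop
vertex 2.56 -1.368 -2.531
vertex 2.288 -1.07 -2.102
vertex 3.702 -2.032 -0.938
endloop
endfacet
facet normal -0.804 0.107 -0.585
outer loop
vertex 2.288 -1.07 -2.102
vertex 2.158 -1.828 -2.062
vertex 1.939 -1.216 -1.649
endloop
endfacet
facet normal 0.220 0.866 0.449
outer loop
vertex 2.288 -1.07 -2.102
vertex 1.939 -1.216 -1.649
vertex 3.702 -2.032 -0.938
endloop
endfacet
facet normal -0.804 0.107 -0.585
outer loop
vertex 1.939 -1.216 -1.649
vertex 2.158 -1.828 -2.062
vertex 1.719 -1.72 -1.439
endloop
endfacet
facet normal -0.155 0.437 0.886
outer loop
vertex 1.939 -1.216 -1.649
vertex 1.719 -1.72 -1.439
vertex 3.702 -2.032 -0.938
endloop
endfacet
facet normal -0.804 0.106 -0.585
outer loop
vertex 1.719 -1.72 -1.439
vertex 2.158 -1.828 -2.062
vertex 1.756 -2.288 -1.593
endloop
endfacet
facet normal -0.275 -0.268 0.923
outer loop
vertex 1.719 -1.72 -1.439
vertex 1.756 -2.288 -1.593
vertex 3.702 -2.032 -0.938
endloop
endfacet
facet normal -0.804 0.106 -0.585
outer loop
vertex 1.756 -2.288 -1.593
vertex 2.158 -1.828 -2.062
vertex 2.029 -2.586 -2.022
endloop
endfacet
facet normal -0.071 -0.840 0.538
outer loop
vertex 1.756 -2.288 -1.593
vertex 2.029 -2.586 -2.022
vertex 3.702 -2.032 -0.938
endloop
endfacet
facet normal -0.804 0.106 -0.585
outer loop
vertex 2.029 -2.586 -2.022
vertex 2.158 -1.828 -2.062
vertex 2.377 -2.44 -2.474
endloop
endfacet
facet normal 0.339 -0.940 -0.043
outer loop
vertex 2.029 -2.586 -2.022
vertex 2.377 -2.44 -2.474
vertex 3.702 -2.032 -0.938
endloop
endfacet
facet normal -0.804 0.106 -0.585
outer loop
vertex 2.377 -2.44 -2.474
vertex 2.158 -1.828 -2.062
vertex 2.597 -1.936 -2.685
endloop
endfacet
facet normal 0.713 -0.512 -0.479
outer loop
vertex 2.377 -2.44 -2.474
vertex 2.597 -1.936 -2.685
vertex 3.702 -2.032 -0.938
endloop
endfacet
facet normal -0.804 0.106 -0.585
outer loop
vertex 2.597 -1.936 -2.685
vertex 2.158 -1.828 -2.062
vertex 2.56 -1.368 -2.531
endloop
endfacet
facet normal 0.834 0.194 -0.517
outer loop
vertex 2.597 -1.936 -2.685
vertex 2.56 -1.368 -2.531
vertex 3.702 -2.032 -0.938
endloop
endfacet
facet normal -0.542 0.522 -0.659
outer loop
vertex 0.418 1.216 -3.163
vertex 1.524 1.895 -3.536
vertex 0.744 0.017 -4.381
endloop
endfacet
facet normal -0.819 -0.503 0.276
outer loop
vertex 1.796 -0.995 -3.104
vertex 0.418 1.216 -3.163
vertex 0.744 0.017 -4.381
endloop
endfacet
facet normal -0.542 0.522 -0.659
outer loop
vertex 0.744 0.017 -4.381
vertex 1.524 1.895 -3.536
vertex 1.85 0.696 -4.754
endloop
endfacet
facet normal 0.187 -0.689 -0.700
outer loop
vertex 1.85 0.696 -4.754
vertex 1.796 -0.995 -3.104
vertex 0.744 0.017 -4.381
endloop
endfacet
facet normal -0.187 0.689 0.700
outer loop
vertex 0.418 1.216 -3.163
vertex 2.576 0.883 -2.259
vertex 1.524 1.895 -3.536
endloop
endfacet
facet normal -0.819 -0.503 0.276
outer loop
vertex 1.47 0.204 -1.886
vertex 0.418 1.216 -3.163
vertex 1.796 -0.995 -3.104
endloop
endfacet
facet normal -0.187 0.689 0.700
outer loop
vertex 1.47 0.204 -1.886
vertex 2.576 0.883 -2.259
vertex 0.418 1.216 -3.163
endloop
endfacet
facet normal 0.819 0.503 -0.276
outer loop
vertex 1.524 1.895 -3.536
vertex 2.576 0.883 -2.259
vertex 1.85 0.696 -4.754
endloop
endfacet
facet normal 0.187 -0.689 -0.700
outer loop
vertex 2.902 -0.316 -3.477
vertex 1.796 -0.995 -3.104
vertex 1.85 0.696 -4.754
endloop
endfacet
facet normal 0.819 0.503 -0.276
outer loop
vertex 1.85 0.696 -4.754
vertex 2.576 0.883 -2.259
vertex 2.902 -0.316 -3.477
endloop
endfacet
facet normal 0.542 -0.522 0.659
outer loop
vertex 2.902 -0.316 -3.477
vertex 1.47 0.204 -1.886
vertex 1.796 -0.995 -3.104
endloop
endfacet
facet normal 0.542 -0.522 0.659
outer loop
vertex 2.576 0.883 -2.259
vertex 1.47 0.204 -1.886
vertex 2.902 -0.316 -3.477
endloop
endfacet

endsolid


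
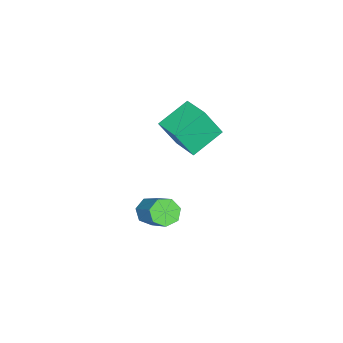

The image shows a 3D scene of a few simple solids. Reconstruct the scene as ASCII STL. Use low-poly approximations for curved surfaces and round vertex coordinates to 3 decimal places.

solid 
facet normal -0.391 -0.619 -0.681
outer loop
vertex 1.22 1.093 1.557
vertex 0.861 0.811 2.02
vertex 0.711 1.319 1.644
endloop
endfacet
facet normal 0.177 0.674 -0.717
outer loop
vertex 1.22 1.093 1.557
vertex 0.711 1.319 1.644
vertex 2.017 2.35 2.936
endloop
endfacet
facet normal 0.177 0.674 -0.717
outer loop
vertex 2.017 2.35 2.936
vertex 0.711 1.319 1.644
vertex 1.508 2.577 3.024
endloop
endfacet
facet normal 0.394 0.620 0.679
outer loop
vertex 2.017 2.35 2.936
vertex 1.508 2.577 3.024
vertex 1.659 2.069 3.4
endloop
endfacet
facet normal -0.393 -0.619 -0.680
outer loop
vertex 0.711 1.319 1.644
vertex 0.861 0.811 2.02
vertex 0.315 1.163 2.015
endloop
endfacet
facet normal -0.595 0.735 -0.326
outer loop
vertex 0.711 1.319 1.644
vertex 0.315 1.163 2.015
vertex 1.508 2.577 3.024
endloop
endfacet
facet normal -0.595 0.735 -0.327
outer loop
vertex 1.508 2.577 3.024
vertex 0.315 1.163 2.015
vertex 1.112 2.421 3.394
endloop
endfacet
facet normal 0.391 0.620 0.680
outer loop
vertex 1.508 2.577 3.024
vertex 1.112 2.421 3.394
vertex 1.659 2.069 3.4
endloop
endfacet
facet normal -0.393 -0.619 -0.680
outer loop
vertex 0.315 1.163 2.015
vertex 0.861 0.811 2.02
vertex 0.331 0.742 2.389
endloop
endfacet
facet normal -0.919 0.241 0.311
outer loop
vertex 0.315 1.163 2.015
vertex 0.331 0.742 2.389
vertex 1.112 2.421 3.394
endloop
endfacet
facet normal -0.919 0.242 0.311
outer loop
vertex 1.112 2.421 3.394
vertex 0.331 0.742 2.389
vertex 1.128 2.0 3.769
endloop
endfacet
facet normal 0.392 0.620 0.680
outer loop
vertex 1.112 2.421 3.394
vertex 1.128 2.0 3.769
vertex 1.659 2.069 3.4
endloop
endfacet
facet normal -0.392 -0.620 -0.680
outer loop
vertex 0.331 0.742 2.389
vertex 0.861 0.811 2.02
vertex 0.746 0.373 2.486
endloop
endfacet
facet normal -0.552 -0.433 0.713
outer loop
vertex 0.331 0.742 2.389
vertex 0.746 0.373 2.486
vertex 1.128 2.0 3.769
endloop
endfacet
facet normal -0.552 -0.433 0.713
outer loop
vertex 1.128 2.0 3.769
vertex 0.746 0.373 2.486
vertex 1.543 1.631 3.866
endloop
endfacet
facet normal 0.392 0.620 0.680
outer loop
vertex 1.128 2.0 3.769
vertex 1.543 1.631 3.866
vertex 1.659 2.069 3.4
endloop
endfacet
facet normal -0.392 -0.620 -0.680
outer loop
vertex 0.746 0.373 2.486
vertex 0.861 0.811 2.02
vertex 1.248 0.334 2.232
endloop
endfacet
facet normal 0.232 -0.782 0.579
outer loop
vertex 0.746 0.373 2.486
vertex 1.248 0.334 2.232
vertex 1.543 1.631 3.866
endloop
endfacet
facet normal 0.231 -0.782 0.579
outer loop
vertex 1.543 1.631 3.866
vertex 1.248 0.334 2.232
vertex 2.045 1.591 3.612
endloop
endfacet
facet normal 0.393 0.619 0.680
outer loop
vertex 1.543 1.631 3.866
vertex 2.045 1.591 3.612
vertex 1.659 2.069 3.4
endloop
endfacet
facet normal -0.392 -0.620 -0.679
outer loop
vertex 1.248 0.334 2.232
vertex 0.861 0.811 2.02
vertex 1.459 0.654 1.818
endloop
endfacet
facet normal 0.840 -0.542 0.009
outer loop
vertex 1.248 0.334 2.232
vertex 1.459 0.654 1.818
vertex 2.045 1.591 3.612
endloop
endfacet
facet normal 0.841 -0.542 0.008
outer loop
vertex 2.045 1.591 3.612
vertex 1.459 0.654 1.818
vertex 2.256 1.912 3.198
endloop
endfacet
facet normal 0.393 0.619 0.680
outer loop
vertex 2.045 1.591 3.612
vertex 2.256 1.912 3.198
vertex 1.659 2.069 3.4
endloop
endfacet
facet normal -0.392 -0.618 -0.681
outer loop
vertex 1.459 0.654 1.818
vertex 0.861 0.811 2.02
vertex 1.22 1.093 1.557
endloop
endfacet
facet normal 0.816 0.106 -0.568
outer loop
vertex 1.459 0.654 1.818
vertex 1.22 1.093 1.557
vertex 2.256 1.912 3.198
endloop
endfacet
facet normal 0.816 0.106 -0.568
outer loop
vertex 2.256 1.912 3.198
vertex 1.22 1.093 1.557
vertex 2.017 2.35 2.936
endloop
endfacet
facet normal 0.393 0.620 0.679
outer loop
vertex 2.256 1.912 3.198
vertex 2.017 2.35 2.936
vertex 1.659 2.069 3.4
endloop
endfacet
facet normal -0.863 0.284 0.418
outer loop
vertex -4.029 -0.835 4.529
vertex -3.439 0.43 4.886
vertex -4.485 -0.241 3.183
endloop
endfacet
facet normal -0.409 -0.878 -0.249
outer loop
vertex -3.061 -0.71 2.494
vertex -4.029 -0.835 4.529
vertex -4.485 -0.241 3.183
endloop
endfacet
facet normal -0.863 0.284 0.418
outer loop
vertex -4.485 -0.241 3.183
vertex -3.439 0.43 4.886
vertex -3.895 1.023 3.541
endloop
endfacet
facet normal -0.296 0.386 -0.874
outer loop
vertex -3.895 1.023 3.541
vertex -3.061 -0.71 2.494
vertex -4.485 -0.241 3.183
endloop
endfacet
facet normal 0.296 -0.385 0.874
outer loop
vertex -4.029 -0.835 4.529
vertex -2.015 -0.039 4.197
vertex -3.439 0.43 4.886
endloop
endfacet
facet normal -0.409 -0.878 -0.248
outer loop
vertex -2.605 -1.303 3.839
vertex -4.029 -0.835 4.529
vertex -3.061 -0.71 2.494
endloop
endfacet
facet normal 0.297 -0.386 0.874
outer loop
vertex -2.605 -1.303 3.839
vertex -2.015 -0.039 4.197
vertex -4.029 -0.835 4.529
endloop
endfacet
facet normal 0.409 0.878 0.248
outer loop
vertex -3.439 0.43 4.886
vertex -2.015 -0.039 4.197
vertex -3.895 1.023 3.541
endloop
endfacet
facet normal -0.297 0.385 -0.874
outer loop
vertex -2.471 0.555 2.851
vertex -3.061 -0.71 2.494
vertex -3.895 1.023 3.541
endloop
endfacet
facet normal 0.409 0.878 0.249
outer loop
vertex -3.895 1.023 3.541
vertex -2.015 -0.039 4.197
vertex -2.471 0.555 2.851
endloop
endfacet
facet normal 0.863 -0.284 -0.418
outer loop
vertex -2.471 0.555 2.851
vertex -2.605 -1.303 3.839
vertex -3.061 -0.71 2.494
endloop
endfacet
facet normal 0.863 -0.284 -0.418
outer loop
vertex -2.015 -0.039 4.197
vertex -2.605 -1.303 3.839
vertex -2.471 0.555 2.851
endloop
endfacet

endsolid
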